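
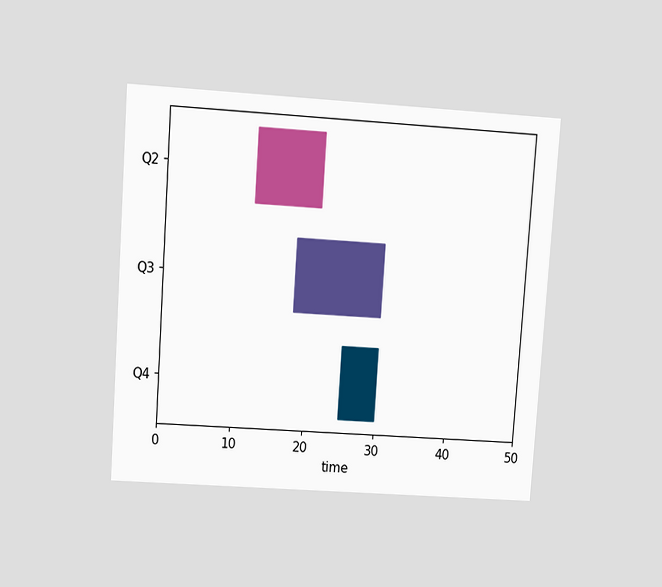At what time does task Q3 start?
The chart is tilted about 4° clockwise and viewed at a slight angle. The Q3 bar begins at t=18.

18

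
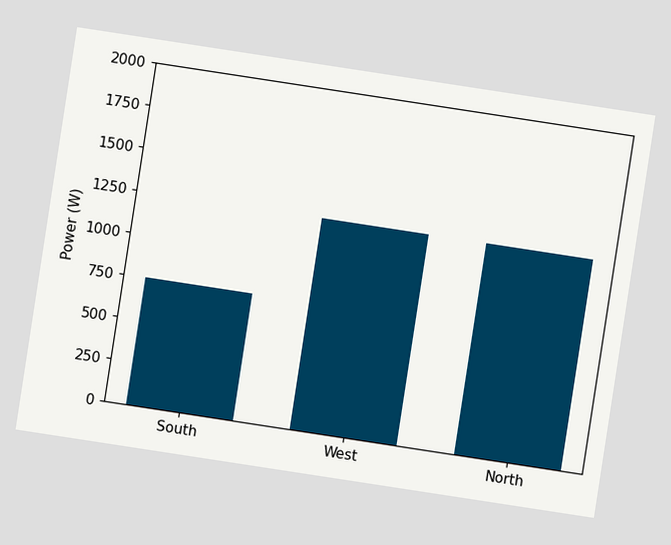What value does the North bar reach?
The chart is tilted about 9° clockwise. Reading along the chart's y-axis, the North bar reaches 1250W.

1250W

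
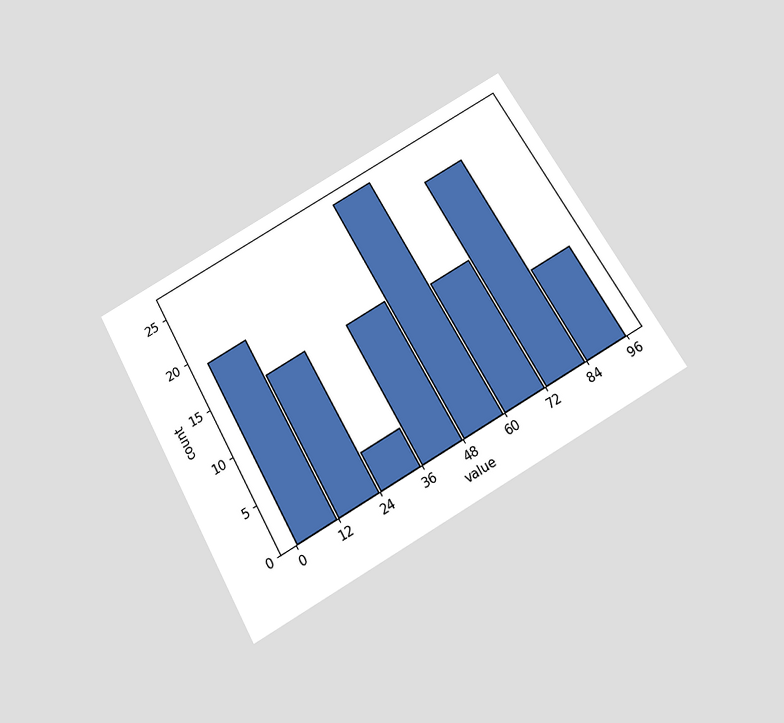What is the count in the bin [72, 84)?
The chart is tilted about 30° counter-clockwise and viewed slightly from below. The [72, 84) bin has height 23.

23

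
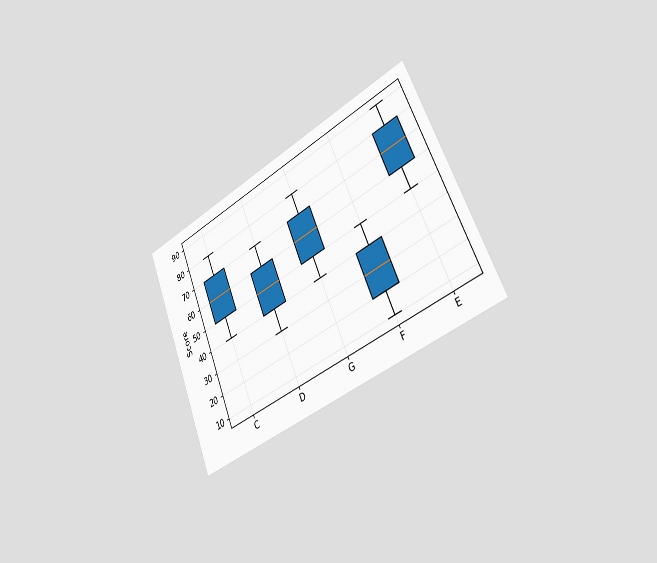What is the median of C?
60

The chart is tilted about 23° counter-clockwise and viewed slightly from the right. The median line in the C box sits at 60.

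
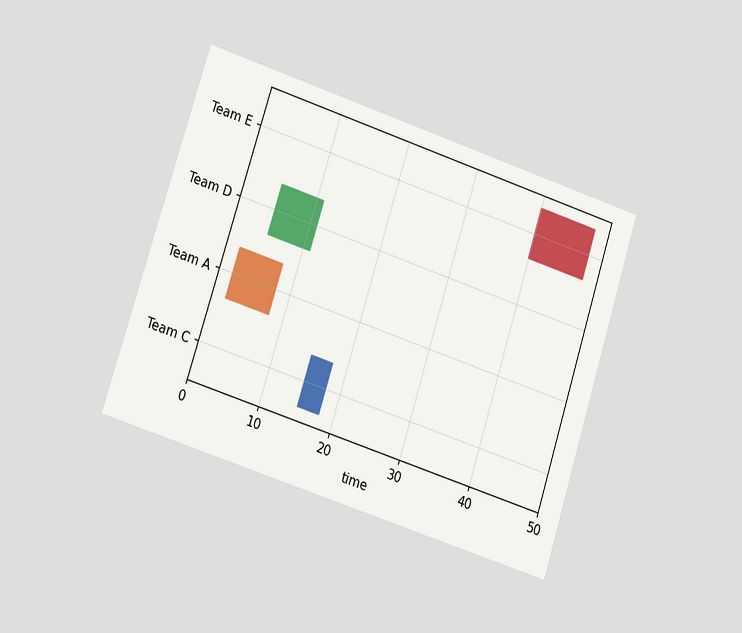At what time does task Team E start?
40

The chart is tilted about 18° clockwise and viewed at a slight angle. The Team E bar begins at t=40.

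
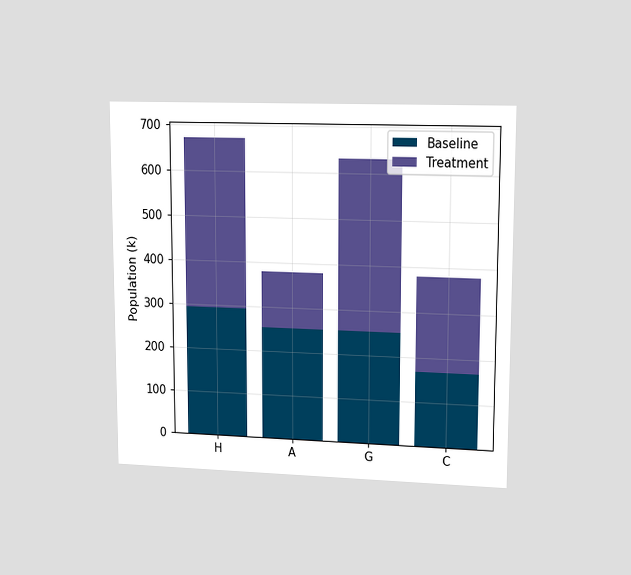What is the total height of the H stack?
The chart is viewed at a slight angle. The H stack's top reaches 672k on the y-axis.

672k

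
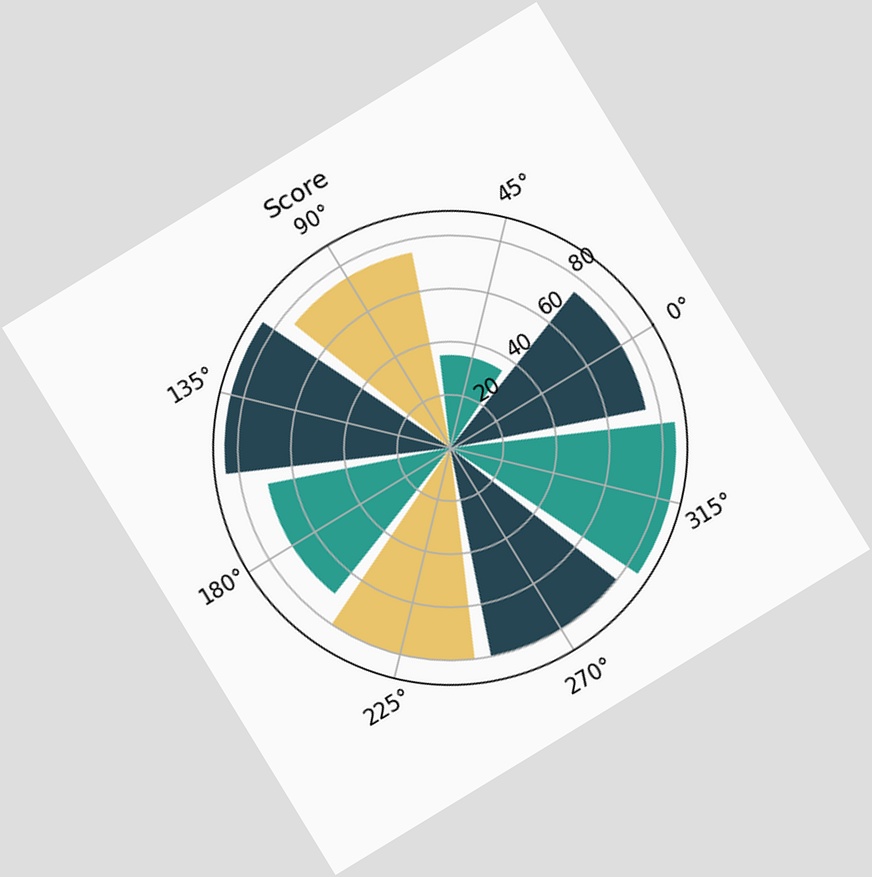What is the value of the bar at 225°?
The chart is tilted about 31° counter-clockwise. The bar at 225° reaches 80 on the radial axis.

80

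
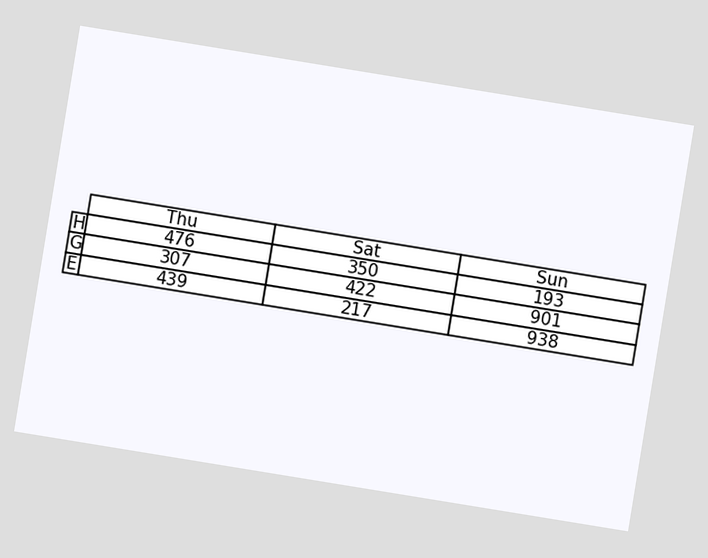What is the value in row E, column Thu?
The chart is tilted about 9° clockwise. The (E, Thu) cell reads 439.

439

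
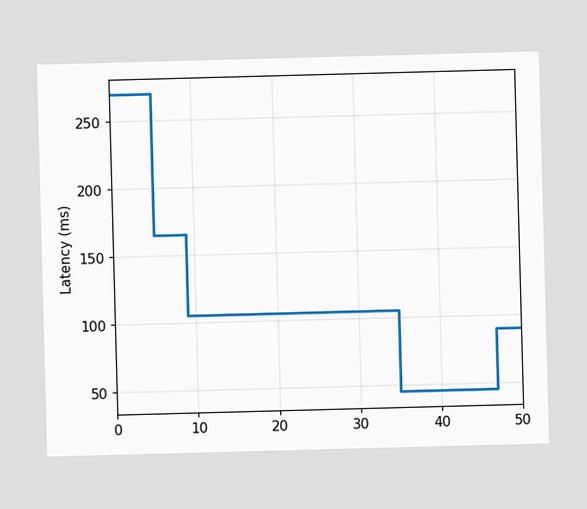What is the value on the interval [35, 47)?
45ms

On [35, 47) the step sits at 45ms.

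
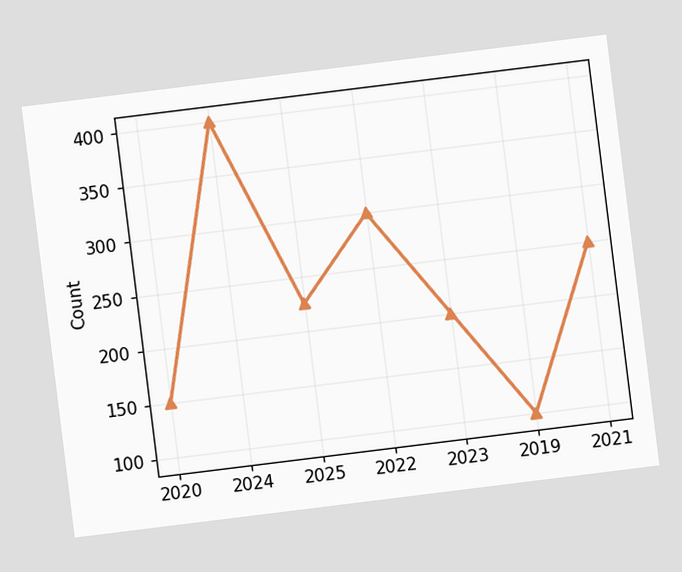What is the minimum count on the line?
The chart is tilted about 7° counter-clockwise. The lowest point is at 2019, and reading across to the y-axis gives 100.

100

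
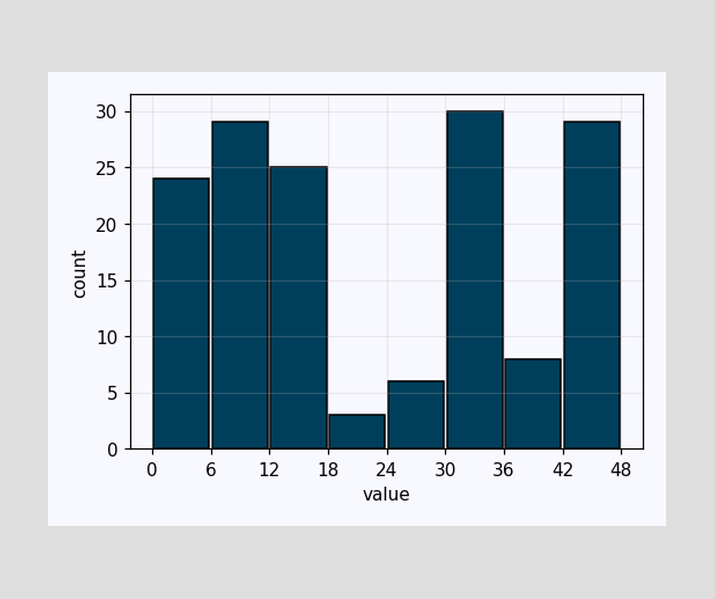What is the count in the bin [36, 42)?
8

The [36, 42) bin has height 8.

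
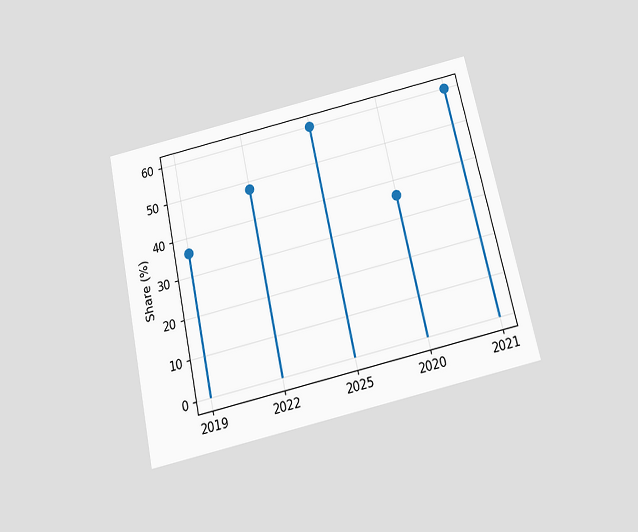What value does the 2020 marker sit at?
The chart is tilted about 12° counter-clockwise and viewed slightly from below. The 2020 marker sits at 36%.

36%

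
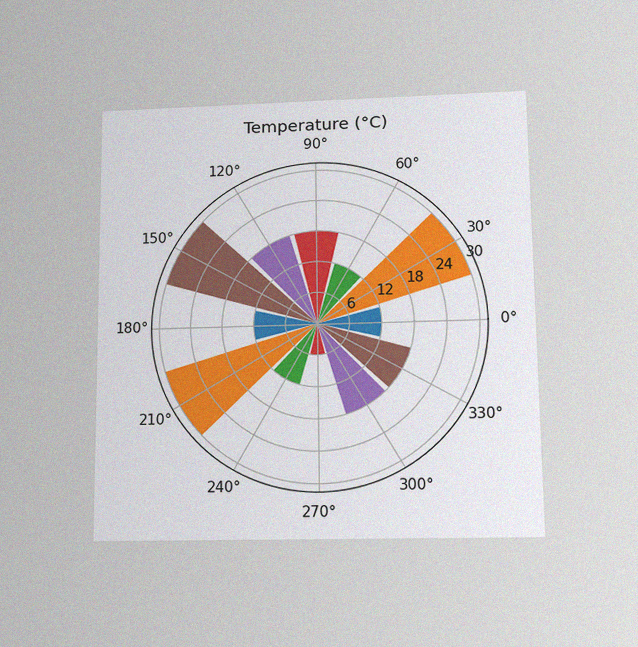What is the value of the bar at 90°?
18°C

The chart is viewed slightly from below, with some photo noise. The bar at 90° reaches 18°C on the radial axis.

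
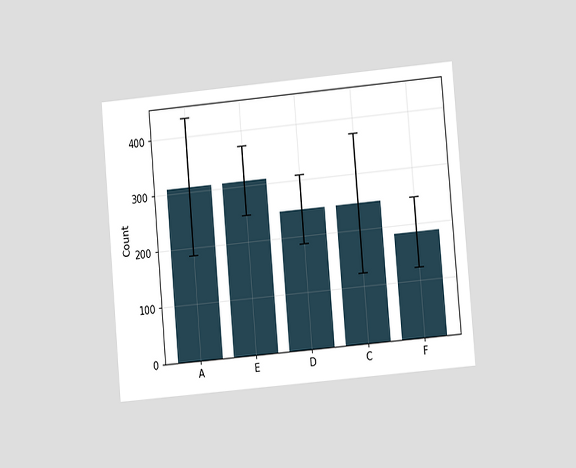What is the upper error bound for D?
The chart is tilted about 5° counter-clockwise and viewed at a slight angle. The D bar's upper whisker reaches 310.

310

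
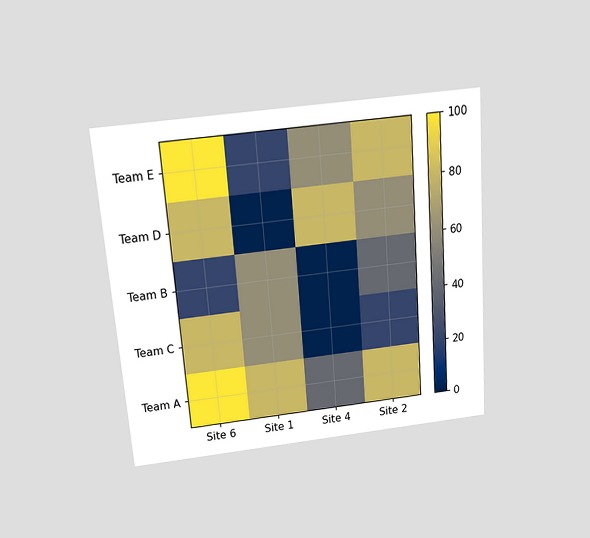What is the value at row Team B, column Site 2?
40

The chart is tilted about 4° counter-clockwise and viewed slightly from above. Matching cell (Team B, Site 2) against the colorbar gives 40.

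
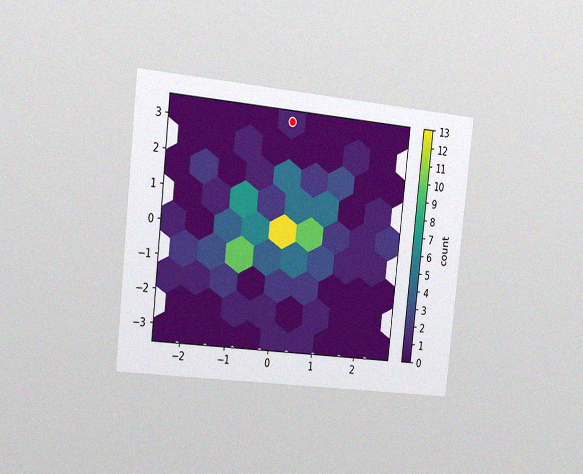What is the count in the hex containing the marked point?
1

The chart is tilted about 6° clockwise and viewed slightly from the left, with some photo noise. The marked hex reads 1 on the colorbar.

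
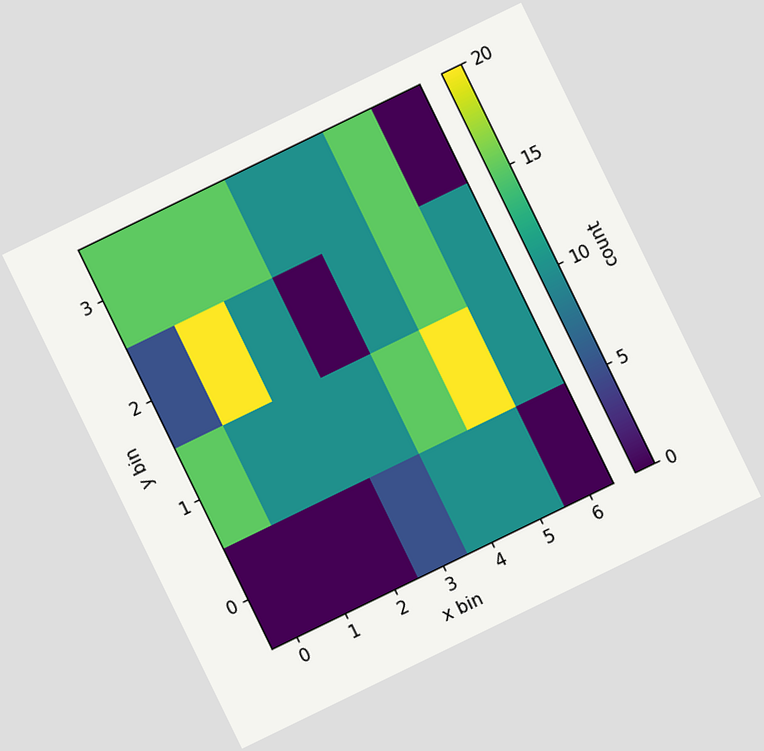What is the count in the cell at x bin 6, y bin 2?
10

The chart is tilted about 26° counter-clockwise. Matching the cell (6, 2) against the colorbar gives 10.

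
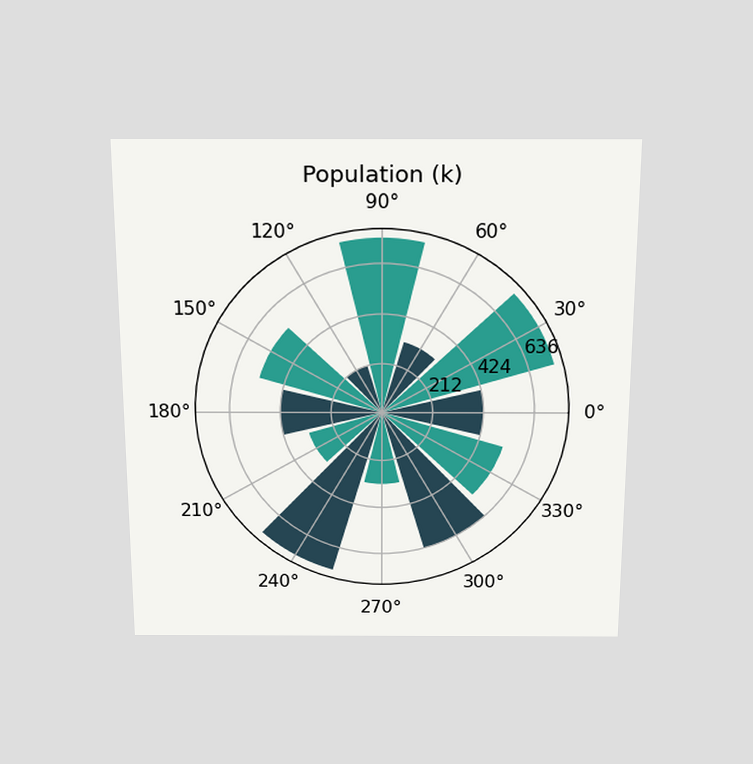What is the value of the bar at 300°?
The chart is viewed slightly from above. The bar at 300° reaches 636k on the radial axis.

636k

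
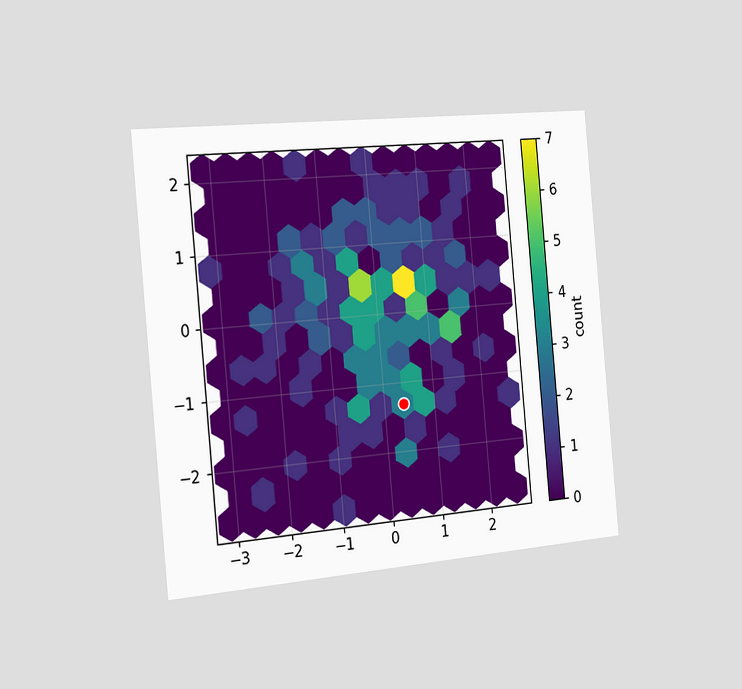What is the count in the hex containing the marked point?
3

The chart is tilted about 5° counter-clockwise and viewed slightly from the left. The marked hex reads 3 on the colorbar.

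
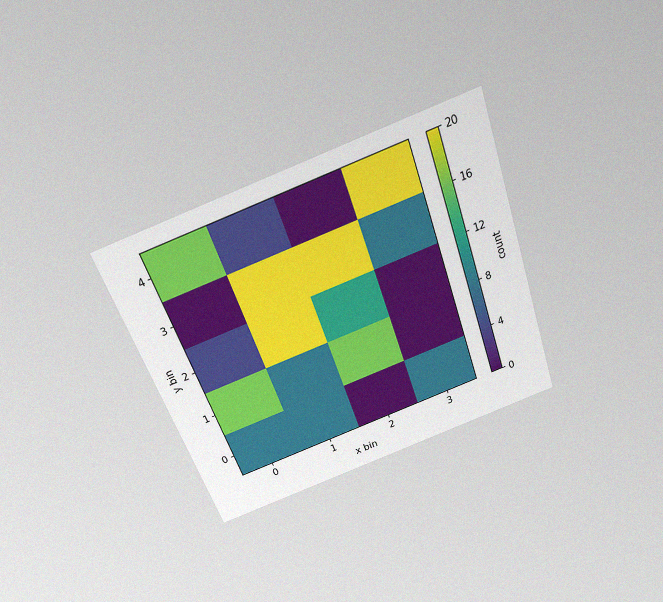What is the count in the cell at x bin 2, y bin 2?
12

The chart is tilted about 20° counter-clockwise and viewed slightly from above, with some photo noise. Matching the cell (2, 2) against the colorbar gives 12.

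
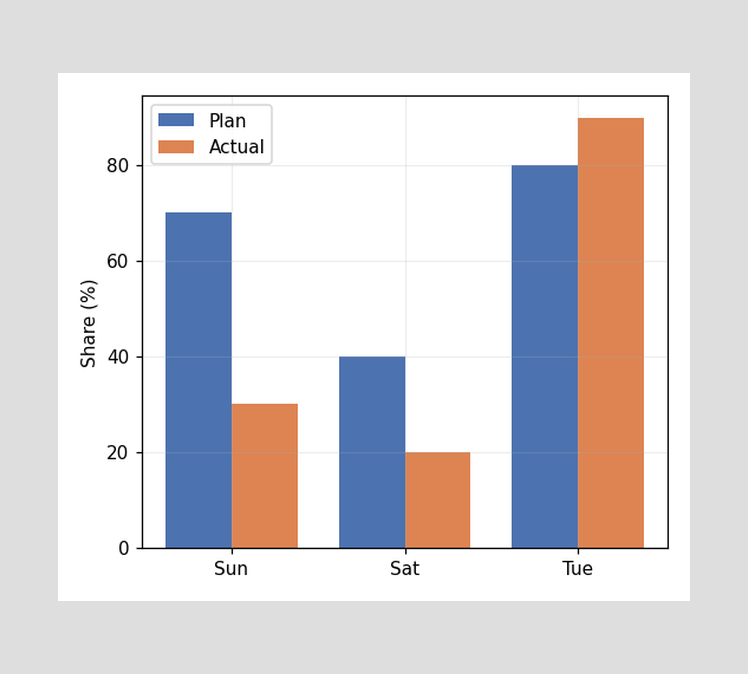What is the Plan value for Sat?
40%

The Plan bar at Sat reaches 40% on the y-axis.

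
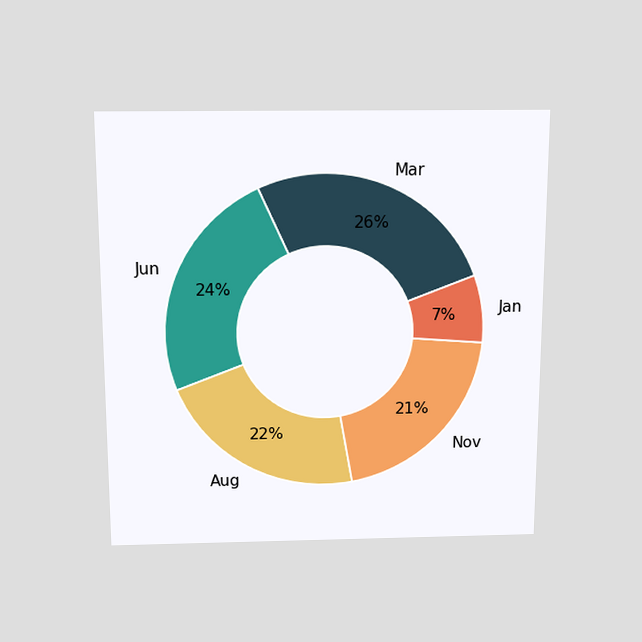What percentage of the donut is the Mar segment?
26%

The chart is viewed slightly from above. The Mar segment takes up 26% of the ring.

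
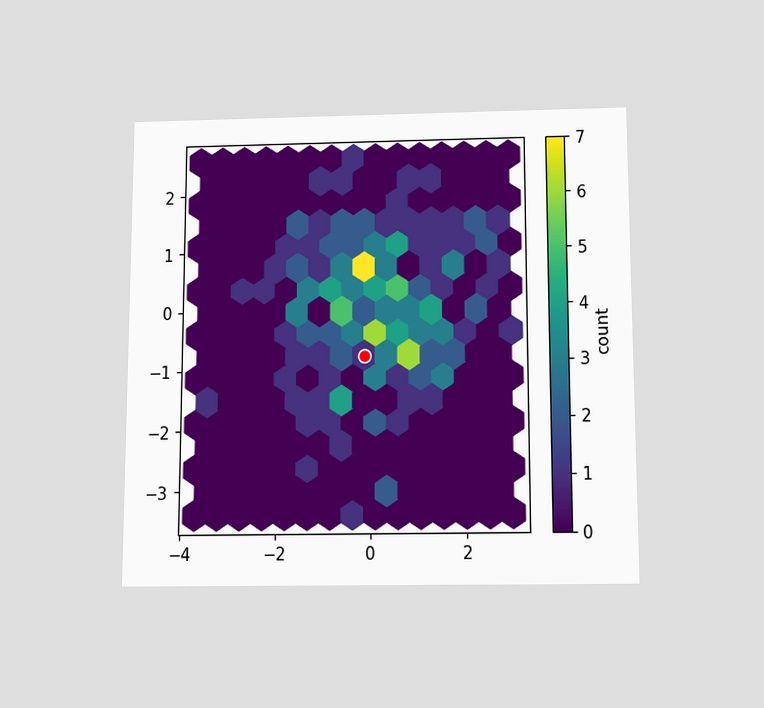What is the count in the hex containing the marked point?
The chart is viewed slightly from below. The marked hex reads 1 on the colorbar.

1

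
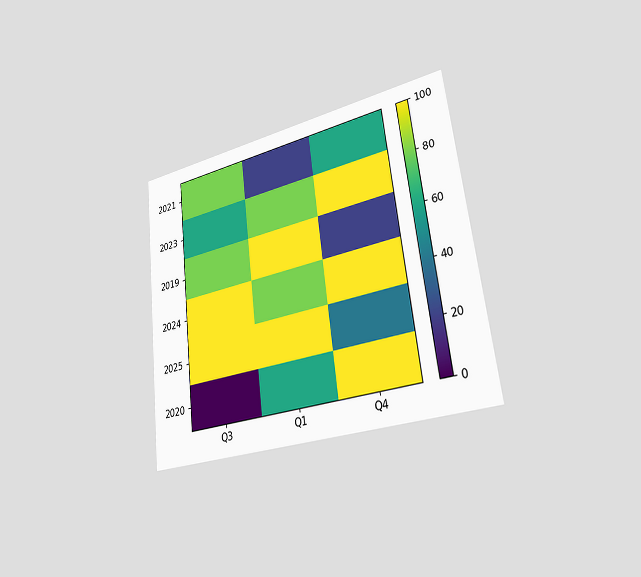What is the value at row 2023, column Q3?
60

The chart is tilted about 7° counter-clockwise and viewed slightly from the right. Matching cell (2023, Q3) against the colorbar gives 60.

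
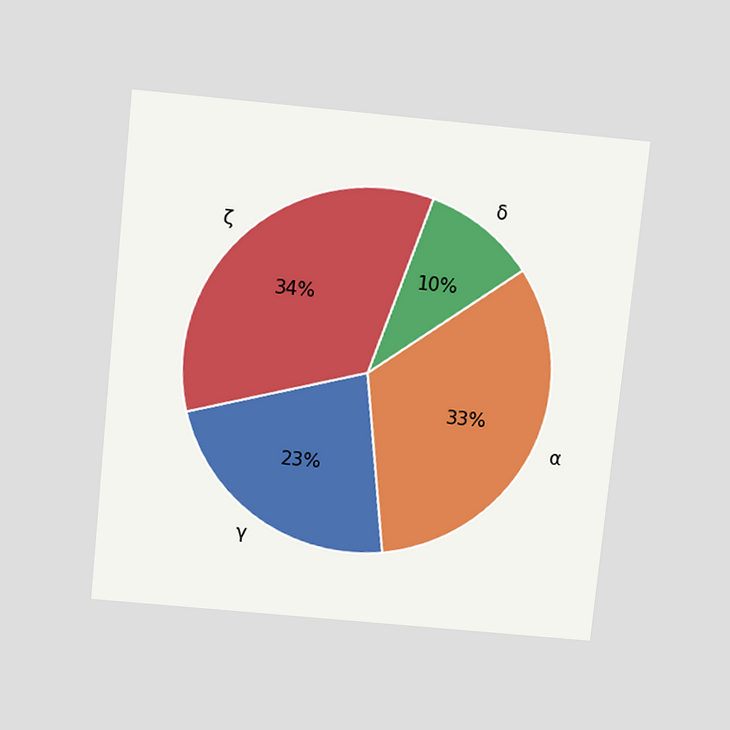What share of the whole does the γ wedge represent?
The chart is tilted about 6° clockwise and viewed slightly from above. The γ slice takes up 23% of the pie.

23%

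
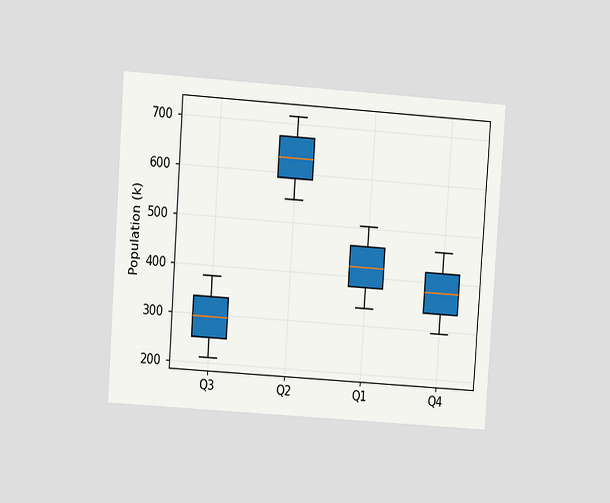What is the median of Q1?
The chart is tilted about 4° clockwise and viewed at a slight angle. The median line in the Q1 box sits at 420k.

420k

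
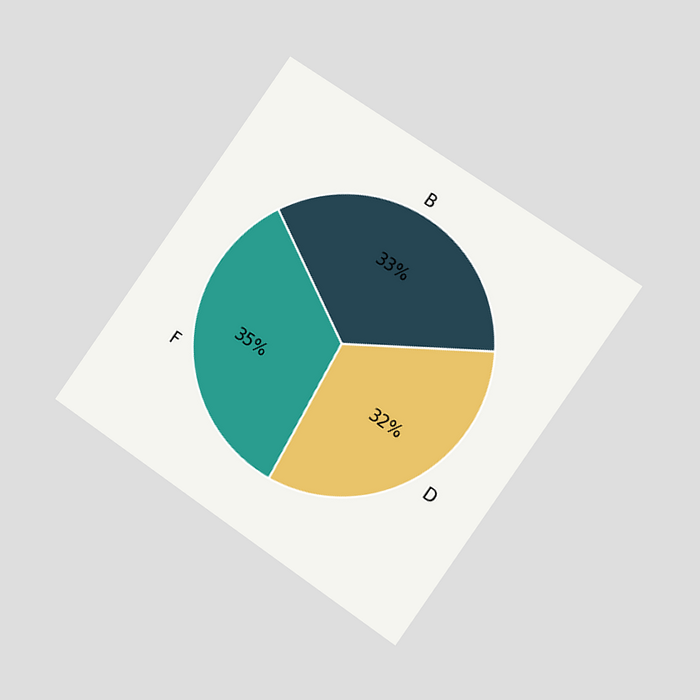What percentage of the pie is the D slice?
32%

The chart is tilted about 35° clockwise and viewed slightly from the right. The D slice takes up 32% of the pie.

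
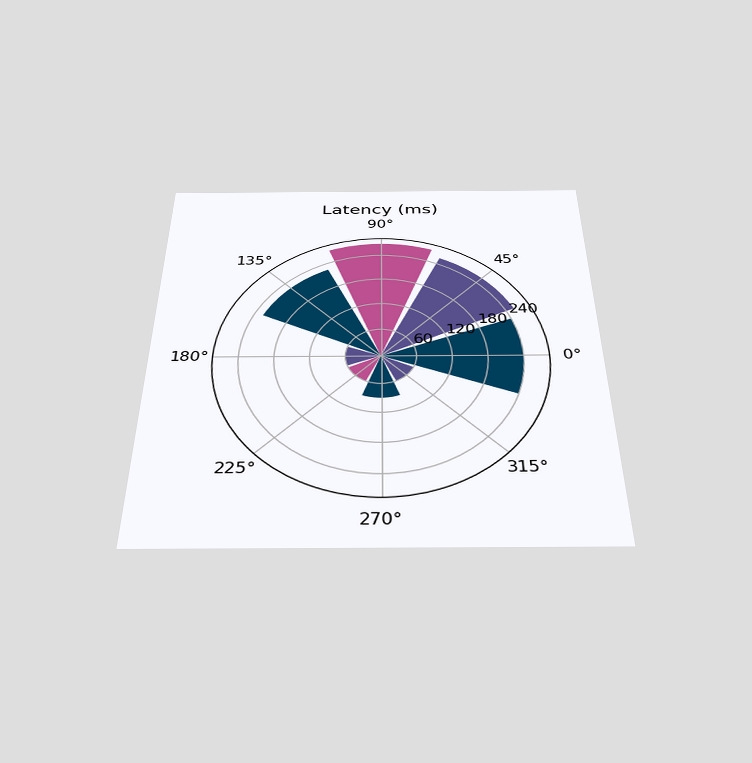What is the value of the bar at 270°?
The chart is viewed slightly from below. The bar at 270° reaches 90ms on the radial axis.

90ms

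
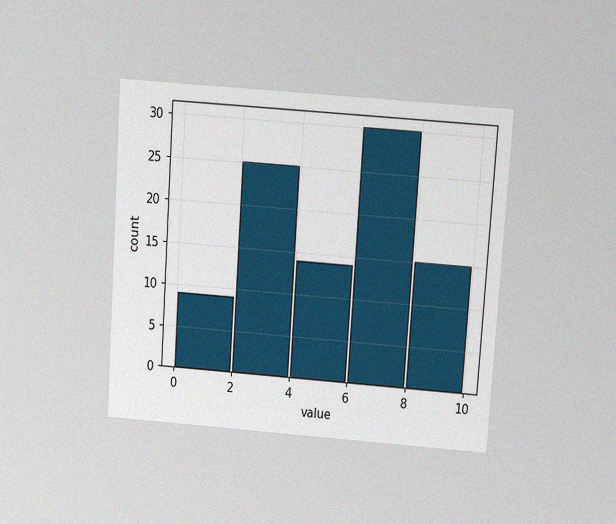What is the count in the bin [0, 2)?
9

The chart is tilted about 4° clockwise and viewed slightly from above, with some photo noise. The [0, 2) bin has height 9.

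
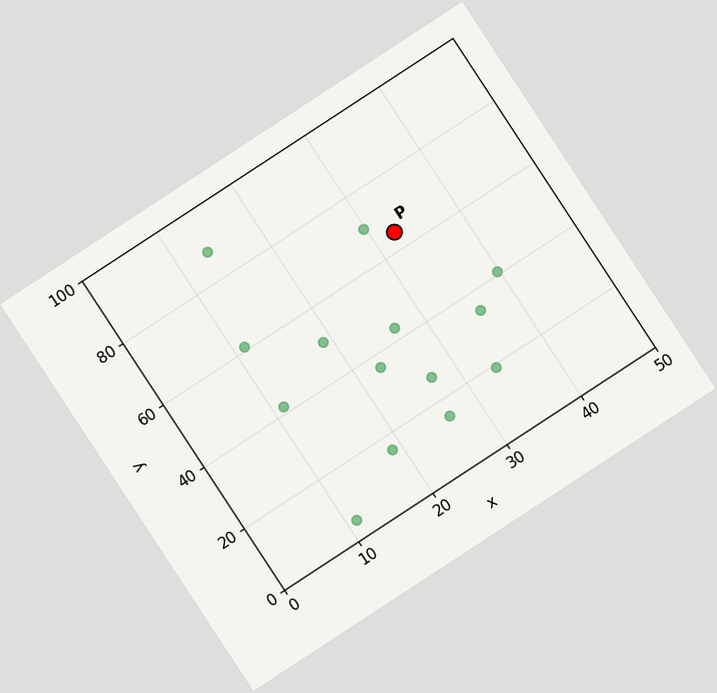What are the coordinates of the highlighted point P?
(32.5, 65)

The chart is tilted about 33° counter-clockwise. Following the gridlines from P to each axis, P sits at (32.5, 65).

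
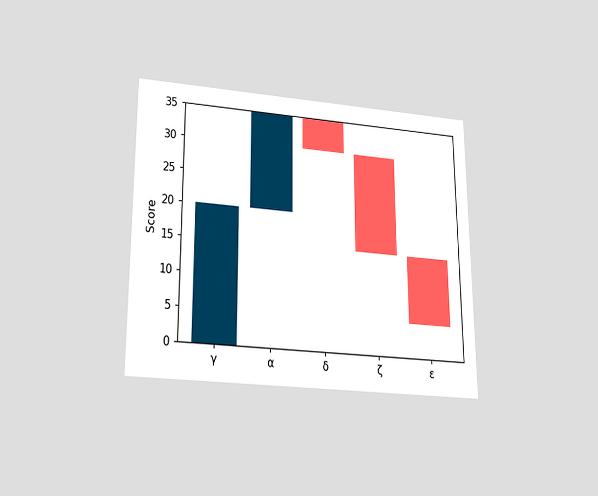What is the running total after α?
The chart is viewed slightly from below. After α the running total reaches 35.

35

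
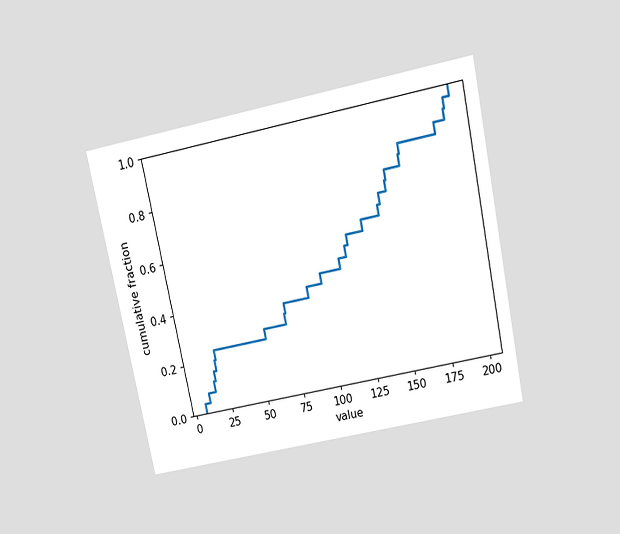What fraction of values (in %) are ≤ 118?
52%

The chart is tilted about 12° counter-clockwise and viewed slightly from above. At x=118 the ECDF step is at 52%.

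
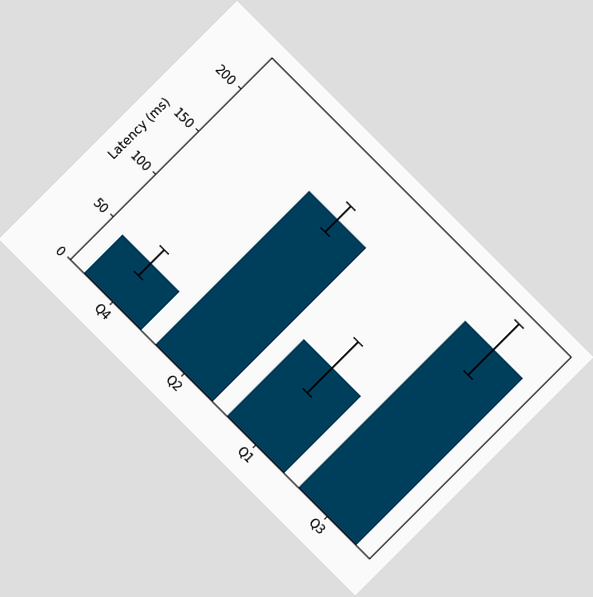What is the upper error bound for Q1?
120ms

The chart is tilted about 45° clockwise. The Q1 bar's upper whisker reaches 120ms.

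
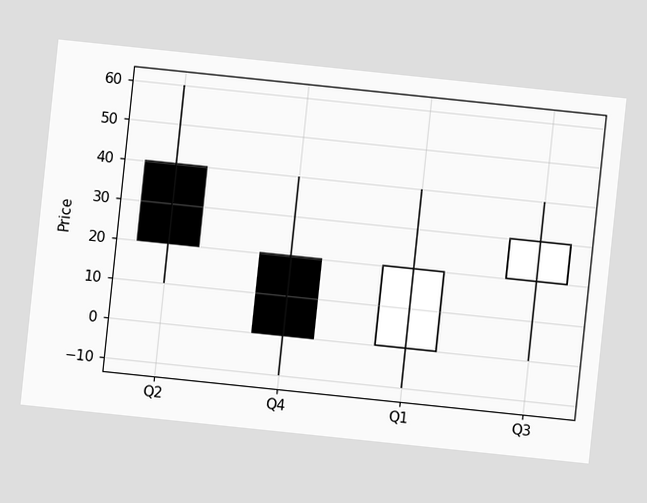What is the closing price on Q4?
The chart is tilted about 6° clockwise. The Q4 candle closes at 0.

0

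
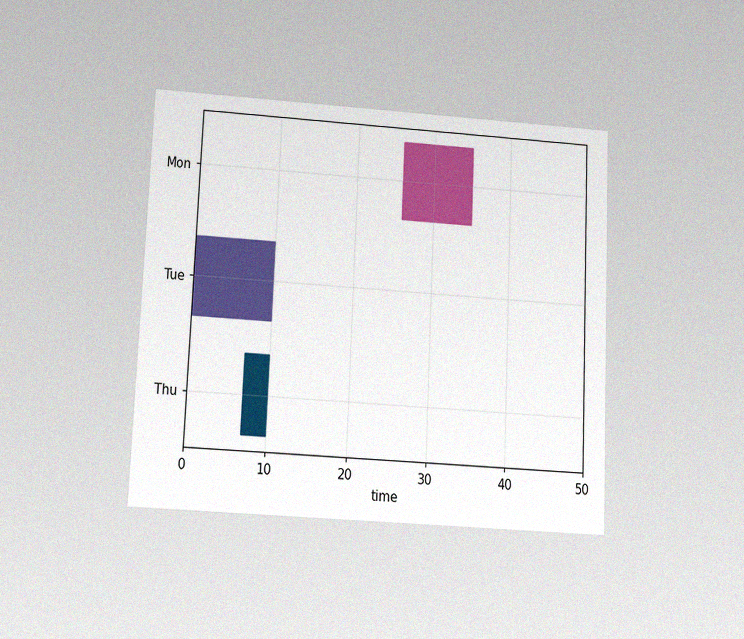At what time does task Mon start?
The chart is tilted about 3° clockwise and viewed slightly from below, with some photo noise. The Mon bar begins at t=26.

26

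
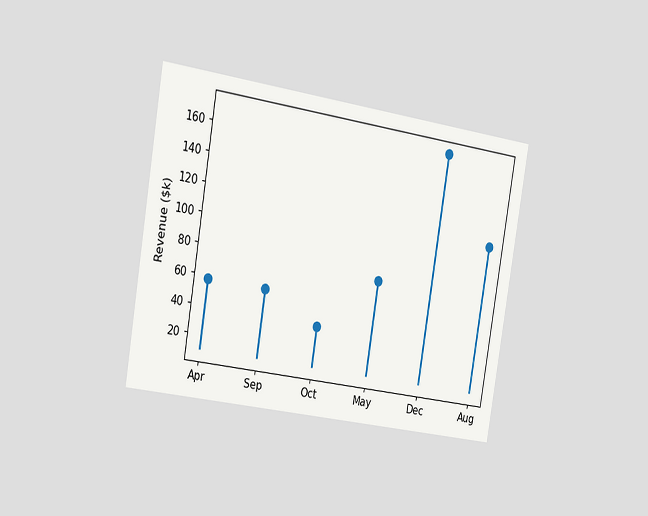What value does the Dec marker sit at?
$171k

The chart is tilted about 9° clockwise and viewed slightly from the left. The Dec marker sits at $171k.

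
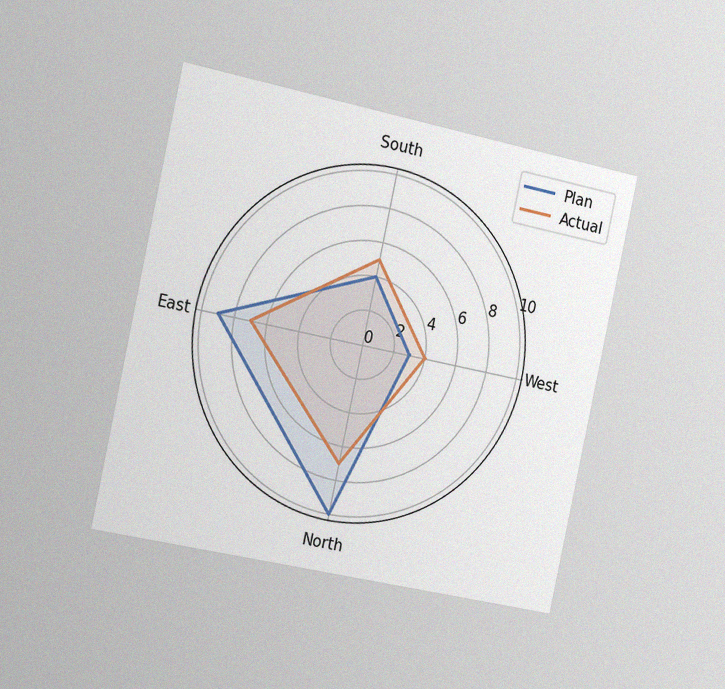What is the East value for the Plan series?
The chart is tilted about 12° clockwise and viewed slightly from the left, with some photo noise. On the East axis, Plan reaches 9.

9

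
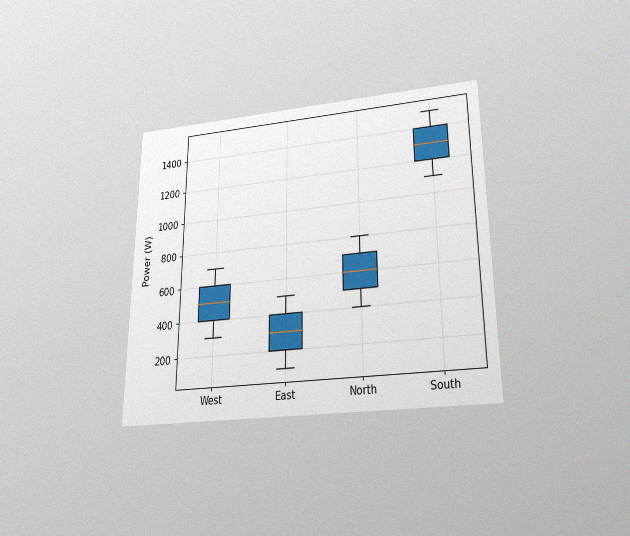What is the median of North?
600W

The chart is viewed slightly from below, with some photo noise. The median line in the North box sits at 600W.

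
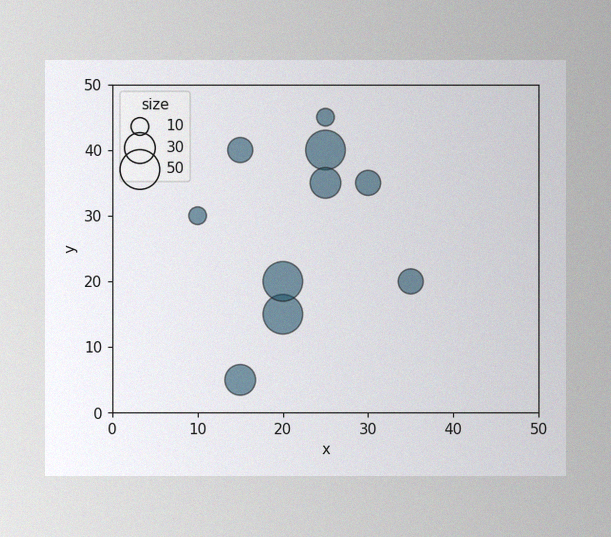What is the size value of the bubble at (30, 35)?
20

The image has some photo noise and uneven lighting. Matching the bubble at (30, 35) against the size legend gives 20.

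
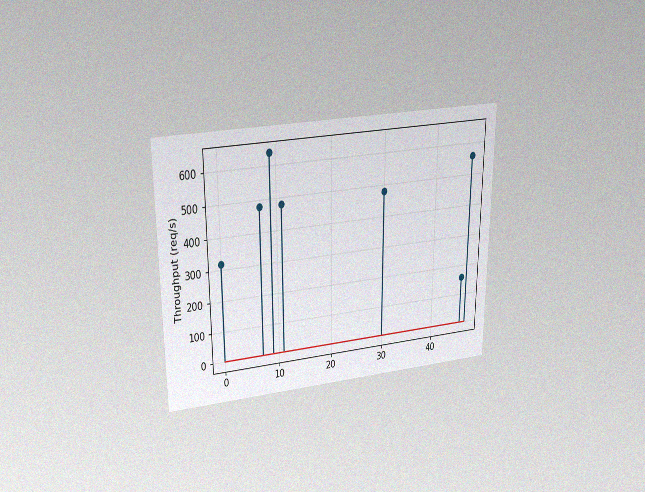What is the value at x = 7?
The chart is viewed slightly from above, with some photo noise. The stem at x=7 reaches 480req/s.

480req/s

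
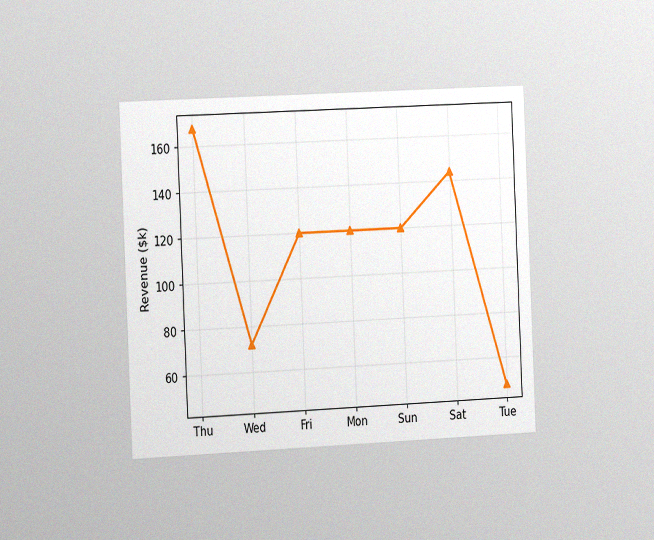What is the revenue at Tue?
The chart is tilted about 3° counter-clockwise and viewed slightly from the left, with some photo noise. At Tue, the line is at $48k.

$48k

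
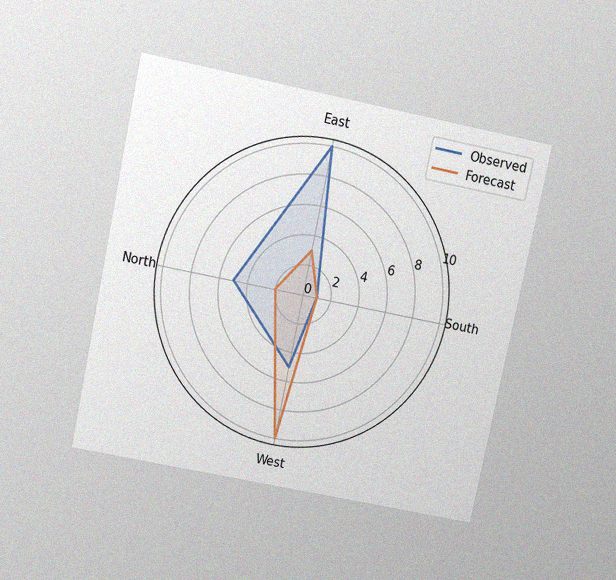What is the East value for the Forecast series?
3

The chart is tilted about 12° clockwise and viewed slightly from above, with some photo noise. On the East axis, Forecast reaches 3.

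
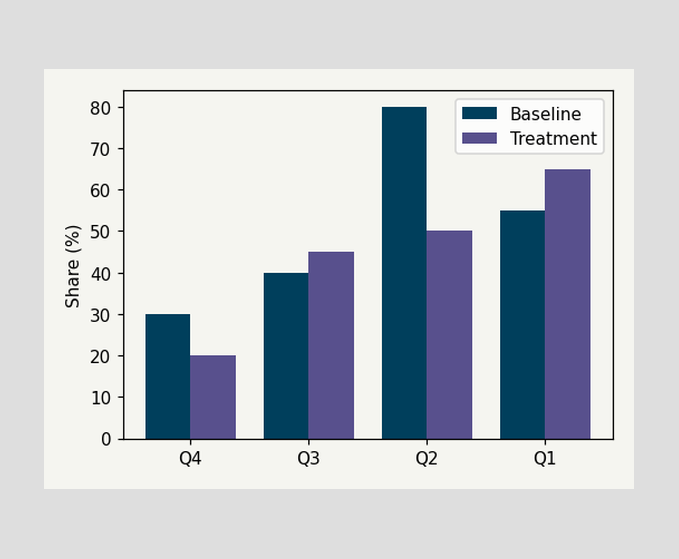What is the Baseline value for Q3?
40%

The Baseline bar at Q3 reaches 40% on the y-axis.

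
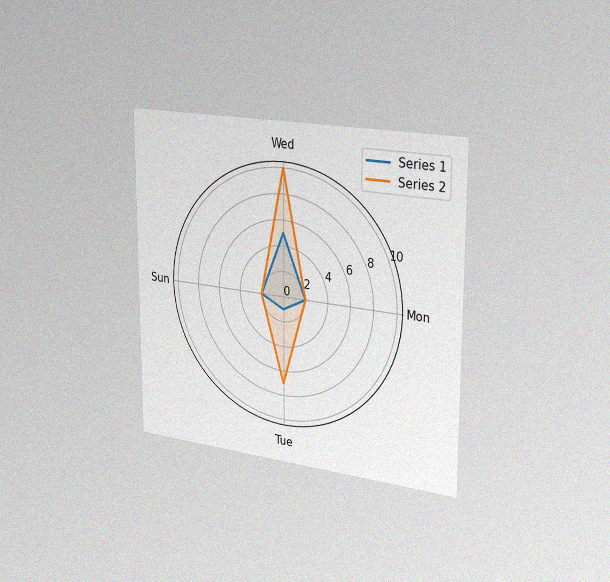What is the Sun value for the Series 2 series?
The chart is viewed slightly from the right, with some photo noise. On the Sun axis, Series 2 reaches 2.

2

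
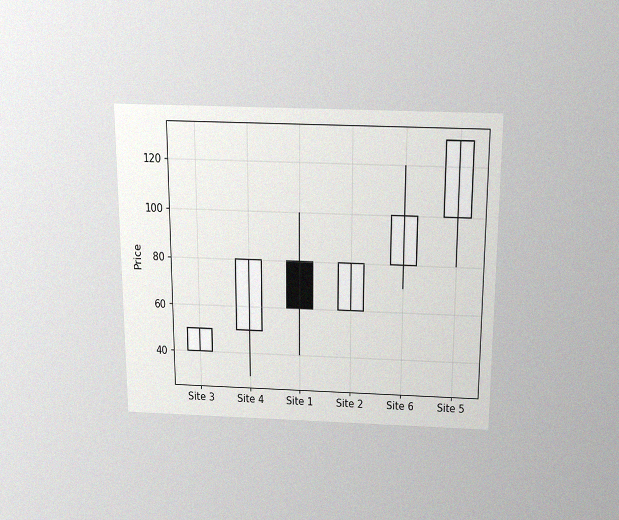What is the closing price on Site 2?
80

The chart is viewed slightly from above, with some photo noise. The Site 2 candle closes at 80.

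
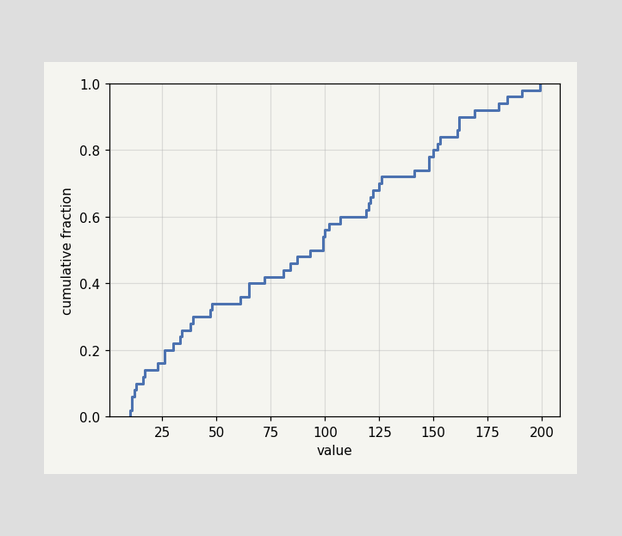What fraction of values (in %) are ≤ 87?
At x=87 the ECDF step is at 48%.

48%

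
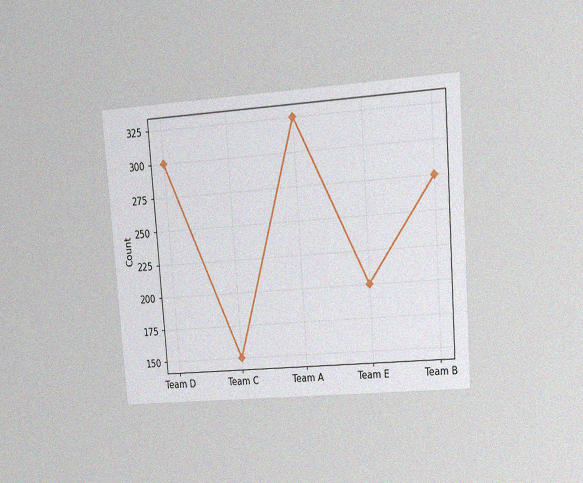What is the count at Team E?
200

The chart is tilted about 4° counter-clockwise and viewed at a slight angle, with some photo noise. At Team E, the line is at 200.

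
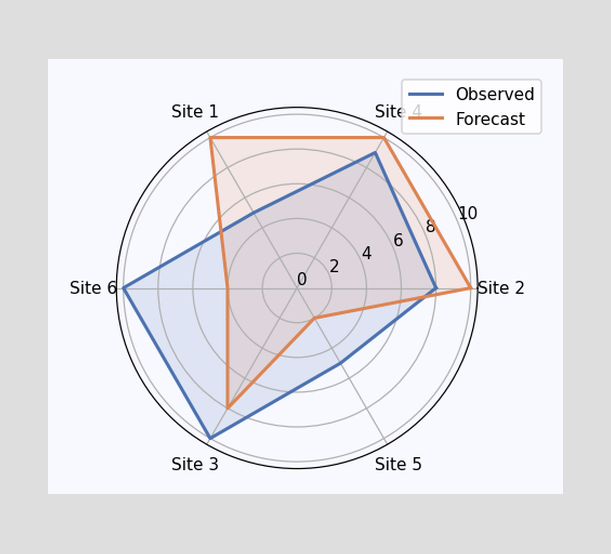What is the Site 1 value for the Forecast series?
On the Site 1 axis, Forecast reaches 10.

10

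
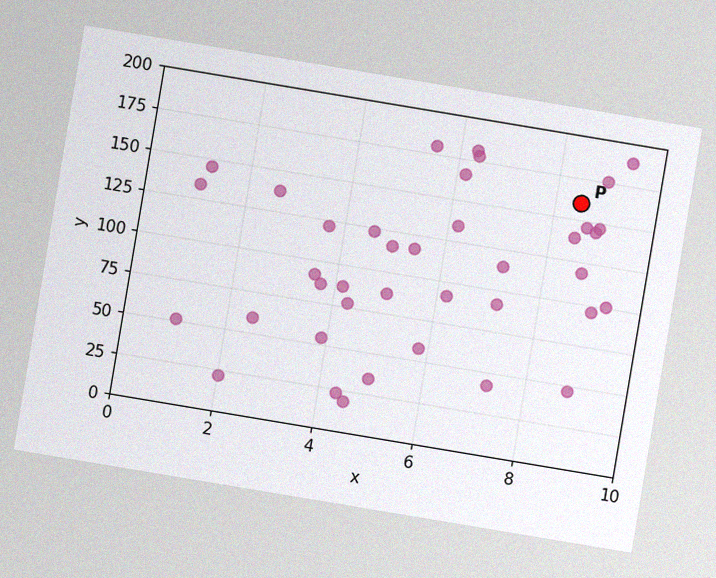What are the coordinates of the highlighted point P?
The chart is tilted about 9° clockwise, with some photo noise. Following the gridlines from P to each axis, P sits at (8.5, 160).

(8.5, 160)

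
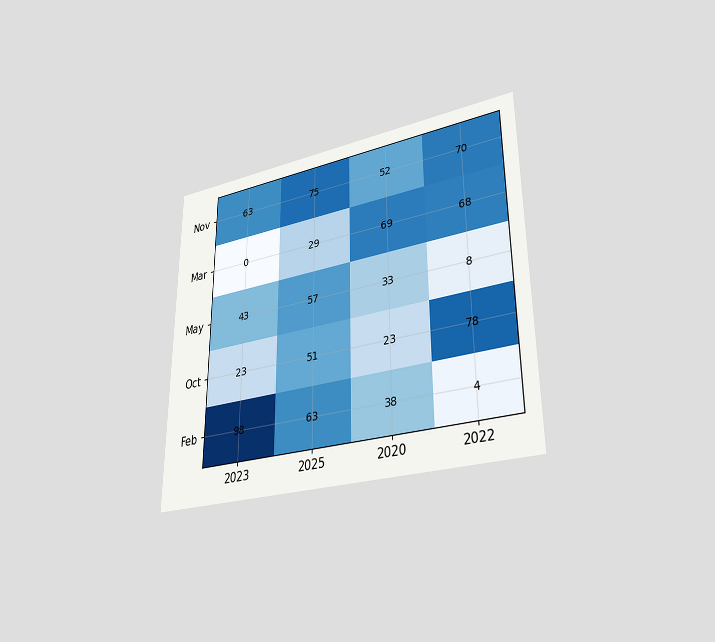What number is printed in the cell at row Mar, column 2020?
69

The chart is viewed at a slight angle. The (Mar, 2020) cell reads 69.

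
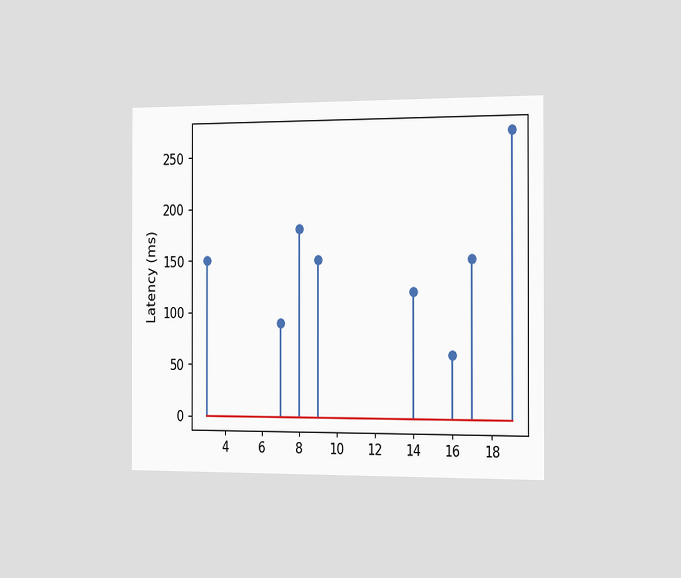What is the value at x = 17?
150ms

The chart is viewed slightly from the right. The stem at x=17 reaches 150ms.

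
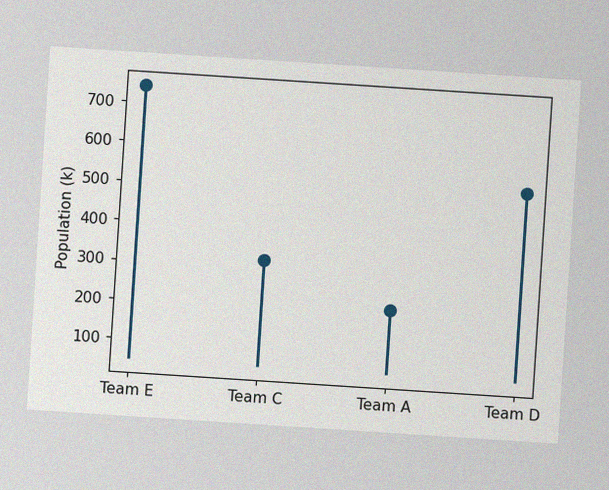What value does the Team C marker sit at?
318k

The chart is tilted about 4° clockwise, with some photo noise. The Team C marker sits at 318k.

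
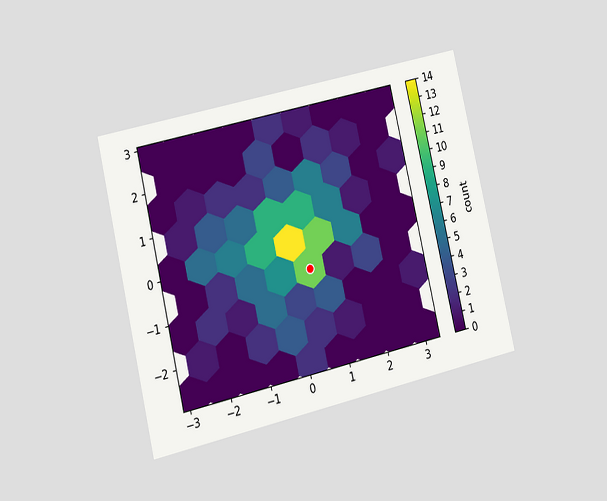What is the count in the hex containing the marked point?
The chart is tilted about 13° counter-clockwise and viewed at a slight angle. The marked hex reads 11 on the colorbar.

11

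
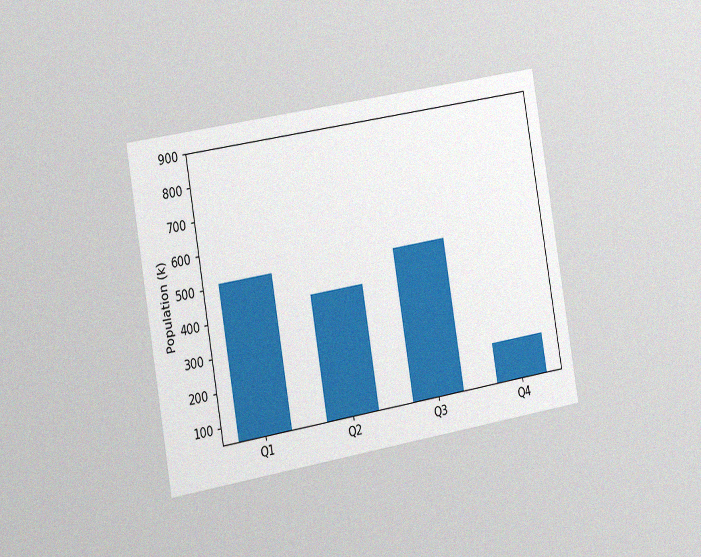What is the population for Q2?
The chart is tilted about 10° counter-clockwise and viewed slightly from the left, with some photo noise. Reading along the chart's y-axis, the Q2 bar reaches 425k.

425k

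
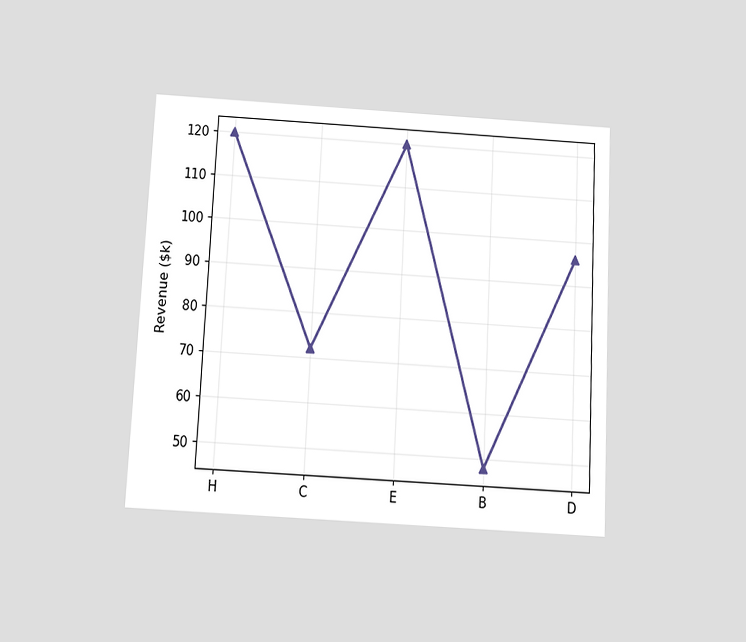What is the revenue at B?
$48k

The chart is tilted about 3° clockwise and viewed slightly from below. At B, the line is at $48k.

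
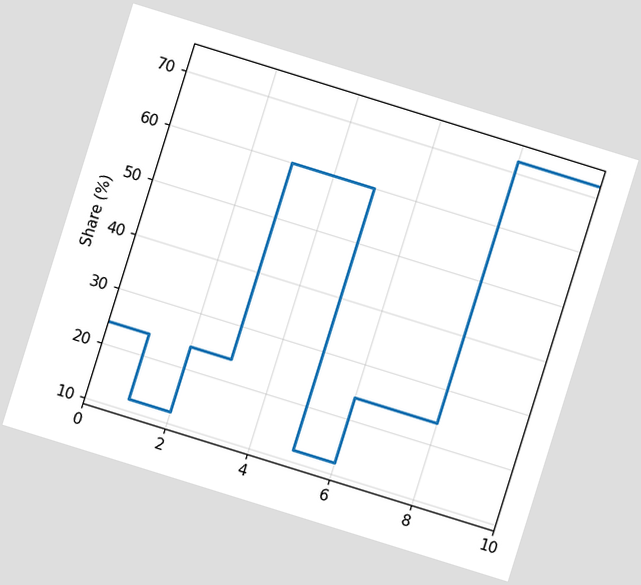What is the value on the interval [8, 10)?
72%

The chart is tilted about 17° clockwise. On [8, 10) the step sits at 72%.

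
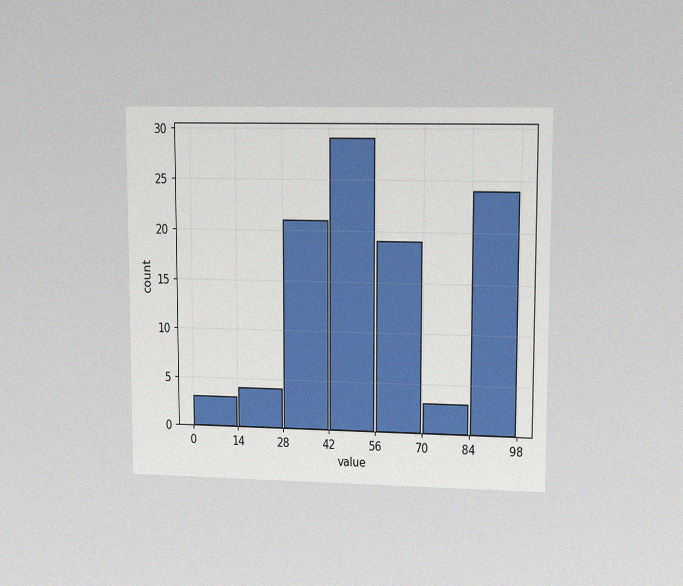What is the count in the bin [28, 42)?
The chart is viewed at a slight angle, with some photo noise. The [28, 42) bin has height 21.

21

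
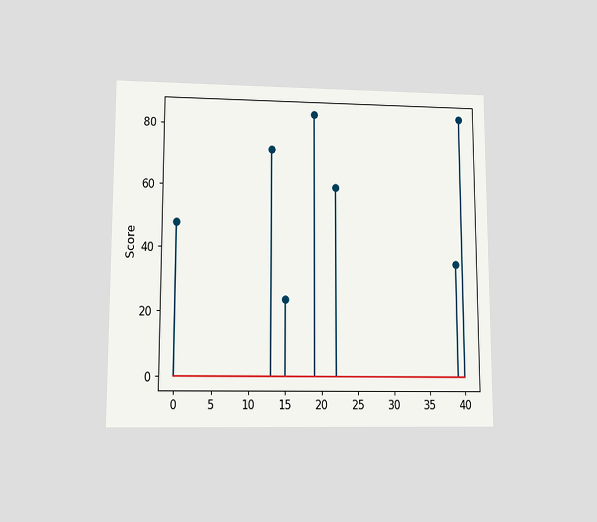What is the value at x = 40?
84

The chart is viewed at a slight angle. The stem at x=40 reaches 84.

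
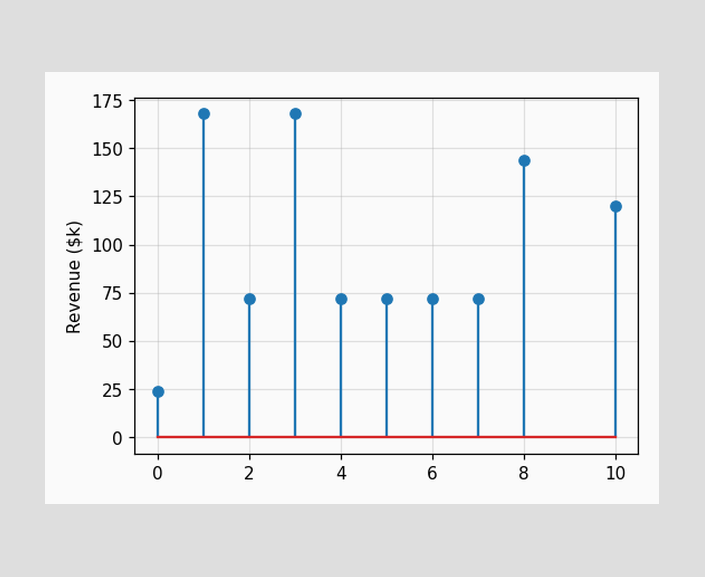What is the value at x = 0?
$24k

The stem at x=0 reaches $24k.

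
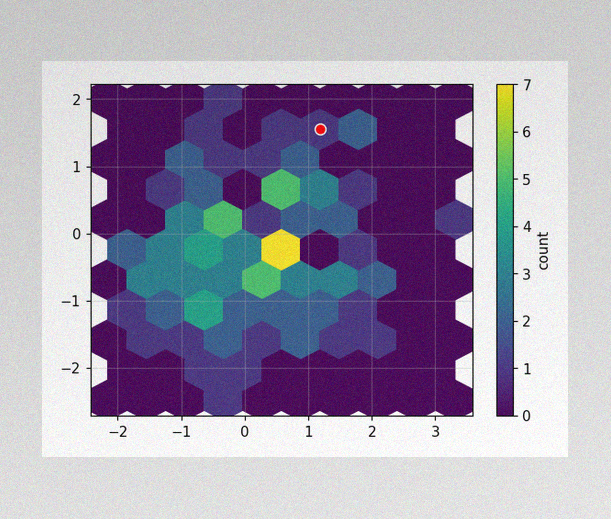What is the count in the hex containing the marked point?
1

The image has some photo noise and uneven lighting. The marked hex reads 1 on the colorbar.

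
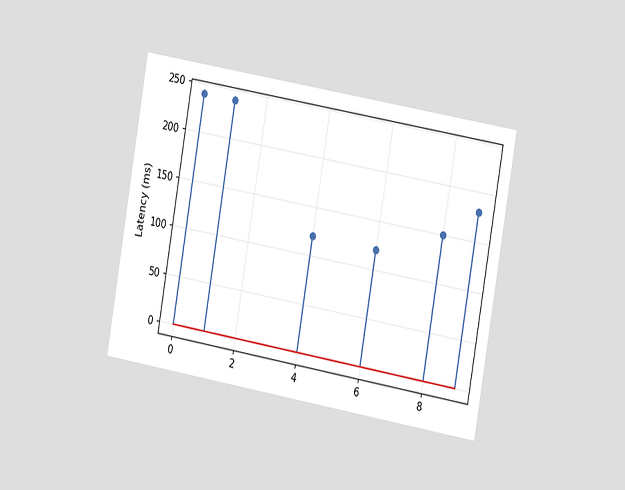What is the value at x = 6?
The chart is tilted about 10° clockwise and viewed slightly from the right. The stem at x=6 reaches 120ms.

120ms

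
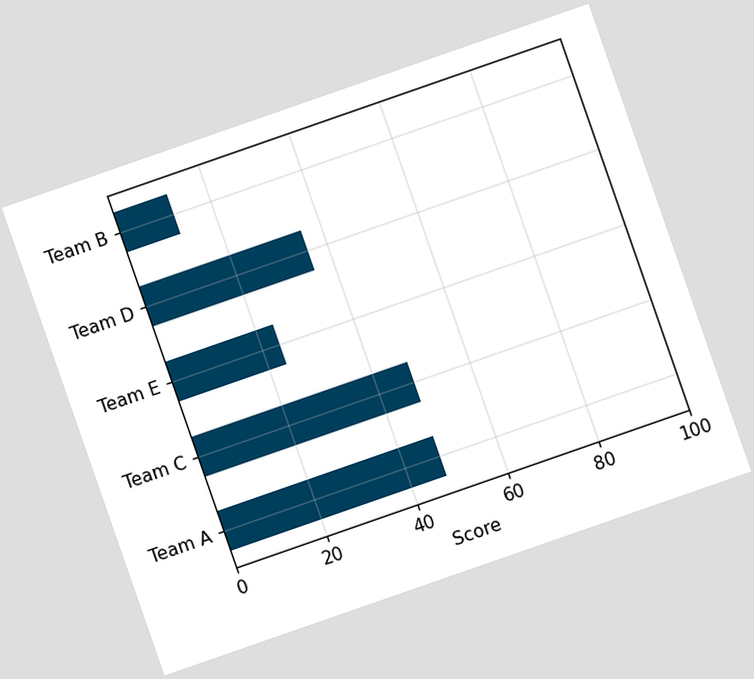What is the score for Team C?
48

The chart is tilted about 19° counter-clockwise. Reading along the chart's x-axis, the Team C bar reaches 48.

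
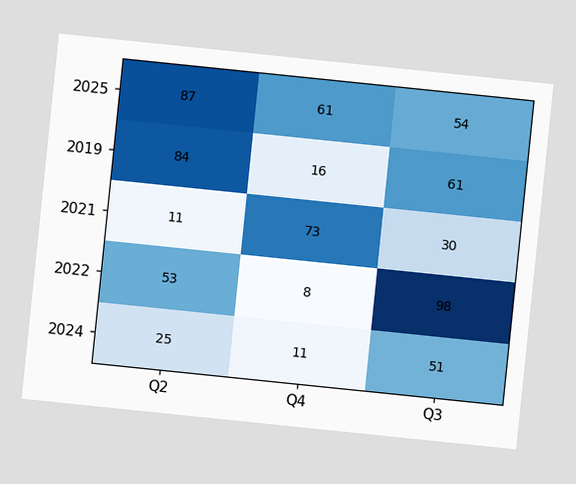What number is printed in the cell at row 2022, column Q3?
98

The chart is tilted about 6° clockwise. The (2022, Q3) cell reads 98.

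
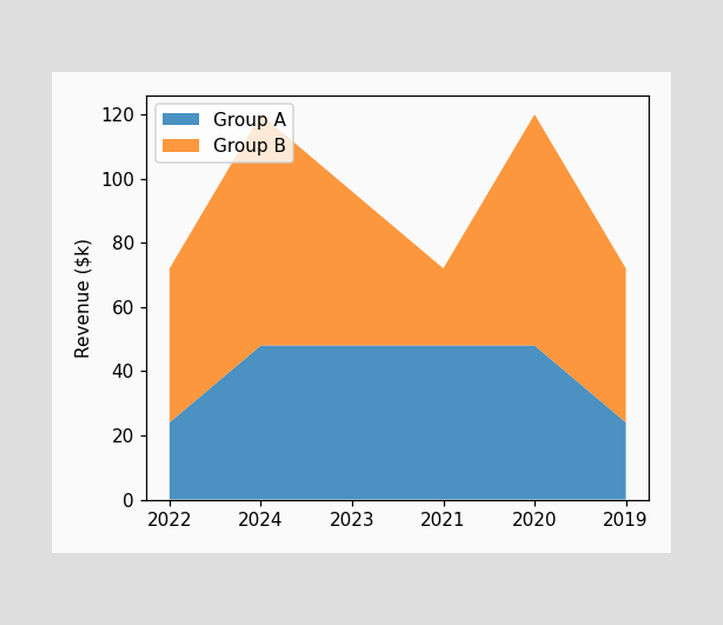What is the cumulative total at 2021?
The stacked total at 2021 reaches $72k.

$72k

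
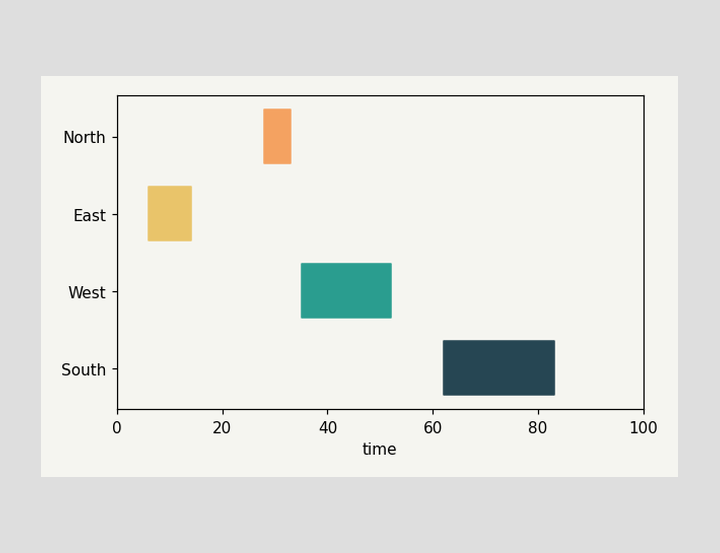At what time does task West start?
The West bar begins at t=35.

35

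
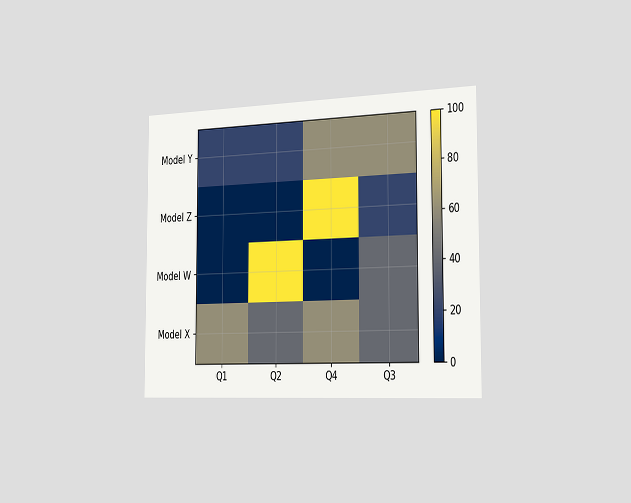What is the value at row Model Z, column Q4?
The chart is viewed slightly from the right. Matching cell (Model Z, Q4) against the colorbar gives 100.

100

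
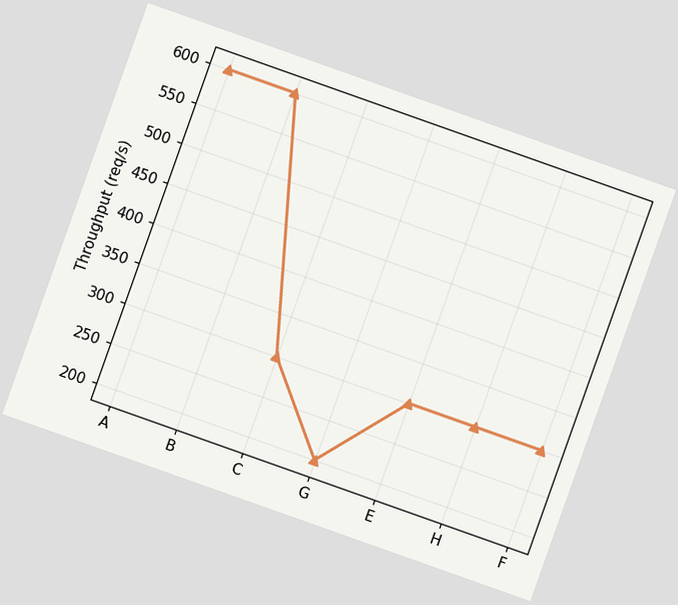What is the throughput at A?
600req/s

The chart is tilted about 20° clockwise. At A, the line is at 600req/s.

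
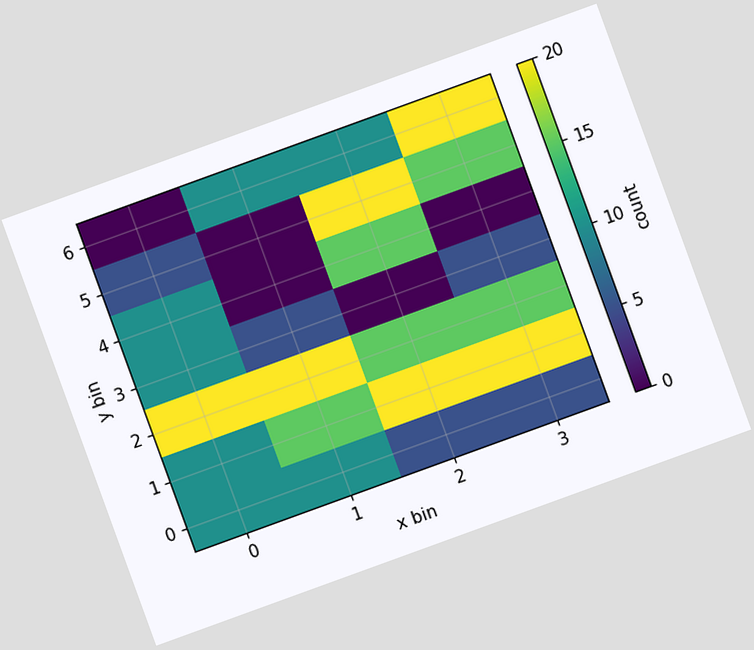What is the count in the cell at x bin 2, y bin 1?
The chart is tilted about 20° counter-clockwise. Matching the cell (2, 1) against the colorbar gives 20.

20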